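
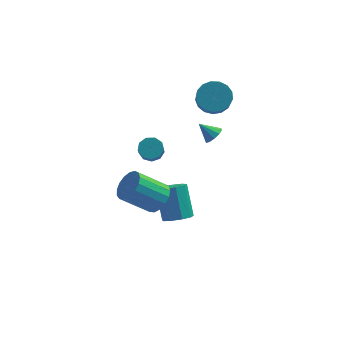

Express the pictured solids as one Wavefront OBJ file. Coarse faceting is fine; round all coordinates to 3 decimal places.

v 0.208 -0.769 -3.944
v 0.831 -0.181 -4.25
v 0.456 1.097 -2.562
v -0.168 0.509 -2.256
v 0.272 -0.038 -4.483
v -0.104 1.239 -2.795
v -0.317 -0.237 -4.463
v -0.693 1.04 -2.775
v -0.661 -0.685 -4.201
v -1.037 0.592 -2.513
v -0.598 -1.172 -3.818
v -0.974 0.105 -2.13
v -0.158 -1.47 -3.495
v -0.534 -0.193 -1.807
v 0.453 -1.44 -3.381
v 0.078 -0.163 -1.693
v 0.95 -1.096 -3.531
v 0.574 0.181 -1.843
v 1.099 -0.599 -3.874
v 0.723 0.679 -2.186
v -0.828 -3.566 0.609
v -0.196 -3.643 1.353
v -1.799 -3.832 2.696
v -2.432 -3.754 1.951
v -0.276 -3.182 1.322
v -1.88 -3.371 2.664
v -0.483 -2.809 1.127
v -2.087 -2.998 2.47
v -0.769 -2.609 0.814
v -2.373 -2.798 2.156
v -1.068 -2.629 0.453
v -2.672 -2.817 1.796
v -1.313 -2.863 0.128
v -2.917 -3.051 1.471
v -1.446 -3.258 -0.086
v -3.05 -3.446 1.256
v -1.438 -3.723 -0.142
v -3.042 -3.912 1.201
v -1.29 -4.153 -0.026
v -2.894 -4.341 1.317
v -1.036 -4.448 0.236
v -2.64 -4.636 1.579
v -0.735 -4.541 0.583
v -2.339 -4.729 1.926
v -0.455 -4.411 0.936
v -2.058 -4.599 2.279
v -0.26 -4.087 1.214
v -1.864 -4.275 2.557
v 2.241 3.843 2.71
v 3.067 3.395 2.263
v 3.084 2.19 3.504
v 2.259 2.637 3.95
v 3.266 3.723 2.579
v 3.284 2.518 3.82
v 3.231 4.079 2.925
v 3.248 2.874 4.166
v 2.968 4.381 3.222
v 2.986 3.176 4.463
v 2.54 4.559 3.402
v 2.557 3.354 4.642
v 2.043 4.574 3.422
v 2.06 3.368 4.663
v 1.591 4.42 3.28
v 1.609 3.215 4.521
v 1.288 4.135 3.007
v 1.306 2.929 4.248
v 1.204 3.782 2.666
v 1.222 2.577 3.906
v 1.357 3.444 2.334
v 1.375 2.238 3.575
v 1.713 3.196 2.089
v 1.731 1.991 3.33
v 2.19 3.097 1.986
v 2.207 1.892 3.227
v 2.678 3.169 2.049
v 2.696 1.964 3.29
v 2.253 2.893 0.214
v 2.707 2.911 0.693
v 1.407 3.207 1.006
v 2.687 3.282 0.524
v 2.501 3.504 0.237
v 2.22 3.493 -0.058
v 1.952 3.253 -0.25
v 1.799 2.875 -0.264
v 1.819 2.504 -0.096
v 2.005 2.282 0.191
v 2.285 2.293 0.487
v 2.554 2.533 0.679
v -1.268 1.615 0.014
v -0.637 1.907 0.268
v -0.662 1.257 1.079
v -1.292 0.965 0.826
v -1.033 2.159 0.458
v -1.058 1.509 1.269
v -1.539 2.156 0.44
v -1.564 1.506 1.251
v -1.918 1.9 0.223
v -1.943 1.25 1.034
v -1.992 1.511 -0.092
v -2.017 0.861 0.72
v -1.728 1.17 -0.357
v -1.753 0.52 0.455
v -1.248 1.038 -0.448
v -1.273 0.387 0.363
v -0.777 1.175 -0.323
v -0.802 0.525 0.488
v -0.536 1.519 -0.04
v -0.561 0.869 0.771
f 2 1 5
f 2 5 3
f 3 5 6
f 3 6 4
f 5 1 7
f 5 7 6
f 6 7 8
f 6 8 4
f 7 1 9
f 7 9 8
f 8 9 10
f 8 10 4
f 9 1 11
f 9 11 10
f 10 11 12
f 10 12 4
f 11 1 13
f 11 13 12
f 12 13 14
f 12 14 4
f 13 1 15
f 13 15 14
f 14 15 16
f 14 16 4
f 15 1 17
f 15 17 16
f 16 17 18
f 16 18 4
f 17 1 19
f 17 19 18
f 18 19 20
f 18 20 4
f 19 1 2
f 19 2 20
f 20 2 3
f 20 3 4
f 22 21 25
f 22 25 23
f 23 25 26
f 23 26 24
f 25 21 27
f 25 27 26
f 26 27 28
f 26 28 24
f 27 21 29
f 27 29 28
f 28 29 30
f 28 30 24
f 29 21 31
f 29 31 30
f 30 31 32
f 30 32 24
f 31 21 33
f 31 33 32
f 32 33 34
f 32 34 24
f 33 21 35
f 33 35 34
f 34 35 36
f 34 36 24
f 35 21 37
f 35 37 36
f 36 37 38
f 36 38 24
f 37 21 39
f 37 39 38
f 38 39 40
f 38 40 24
f 39 21 41
f 39 41 40
f 40 41 42
f 40 42 24
f 41 21 43
f 41 43 42
f 42 43 44
f 42 44 24
f 43 21 45
f 43 45 44
f 44 45 46
f 44 46 24
f 45 21 47
f 45 47 46
f 46 47 48
f 46 48 24
f 47 21 22
f 47 22 48
f 48 22 23
f 48 23 24
f 50 49 53
f 50 53 51
f 51 53 54
f 51 54 52
f 53 49 55
f 53 55 54
f 54 55 56
f 54 56 52
f 55 49 57
f 55 57 56
f 56 57 58
f 56 58 52
f 57 49 59
f 57 59 58
f 58 59 60
f 58 60 52
f 59 49 61
f 59 61 60
f 60 61 62
f 60 62 52
f 61 49 63
f 61 63 62
f 62 63 64
f 62 64 52
f 63 49 65
f 63 65 64
f 64 65 66
f 64 66 52
f 65 49 67
f 65 67 66
f 66 67 68
f 66 68 52
f 67 49 69
f 67 69 68
f 68 69 70
f 68 70 52
f 69 49 71
f 69 71 70
f 70 71 72
f 70 72 52
f 71 49 73
f 71 73 72
f 72 73 74
f 72 74 52
f 73 49 75
f 73 75 74
f 74 75 76
f 74 76 52
f 75 49 50
f 75 50 76
f 76 50 51
f 76 51 52
f 78 77 80
f 78 80 79
f 80 77 81
f 80 81 79
f 81 77 82
f 81 82 79
f 82 77 83
f 82 83 79
f 83 77 84
f 83 84 79
f 84 77 85
f 84 85 79
f 85 77 86
f 85 86 79
f 86 77 87
f 86 87 79
f 87 77 88
f 87 88 79
f 88 77 78
f 88 78 79
f 90 89 93
f 90 93 91
f 91 93 94
f 91 94 92
f 93 89 95
f 93 95 94
f 94 95 96
f 94 96 92
f 95 89 97
f 95 97 96
f 96 97 98
f 96 98 92
f 97 89 99
f 97 99 98
f 98 99 100
f 98 100 92
f 99 89 101
f 99 101 100
f 100 101 102
f 100 102 92
f 101 89 103
f 101 103 102
f 102 103 104
f 102 104 92
f 103 89 105
f 103 105 104
f 104 105 106
f 104 106 92
f 105 89 107
f 105 107 106
f 106 107 108
f 106 108 92
f 107 89 90
f 107 90 108
f 108 90 91
f 108 91 92



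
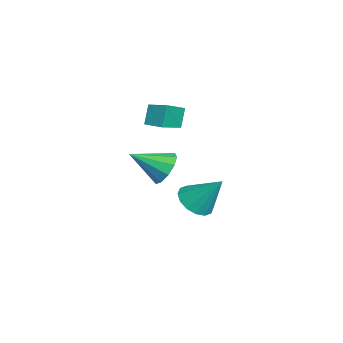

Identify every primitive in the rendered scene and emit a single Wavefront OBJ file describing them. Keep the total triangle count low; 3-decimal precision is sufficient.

v -2.676 -0.26 -3.993
v -1.733 -0.806 -3.997
v -1.964 0.96 -2.307
v -1.651 -0.371 -4.346
v -1.843 0.094 -4.601
v -2.259 0.465 -4.693
v -2.786 0.641 -4.598
v -3.284 0.576 -4.34
v -3.619 0.287 -3.99
v -3.701 -0.149 -3.641
v -3.509 -0.614 -3.386
v -3.093 -0.984 -3.294
v -2.566 -1.16 -3.389
v -2.068 -1.095 -3.646
v 0.529 -2.056 0.094
v 0.952 -2.545 -0.682
v 0.471 -3.744 1.126
v 1.41 -2.335 -0.313
v 1.531 -2.018 0.211
v 1.27 -1.716 0.69
v 0.725 -1.544 0.942
v 0.105 -1.567 0.87
v -0.353 -1.777 0.501
v -0.474 -2.093 -0.023
v -0.212 -2.395 -0.503
v 0.332 -2.568 -0.754
v -1.393 -2.868 2.124
v -1.812 -2.629 3.223
v -2.55 -1.847 1.461
v -2.969 -1.608 2.56
v -0.751 -2.092 2.2
v -1.17 -1.853 3.299
v -1.908 -1.071 1.537
v -2.327 -0.832 2.636
f 2 1 4
f 2 4 3
f 4 1 5
f 4 5 3
f 5 1 6
f 5 6 3
f 6 1 7
f 6 7 3
f 7 1 8
f 7 8 3
f 8 1 9
f 8 9 3
f 9 1 10
f 9 10 3
f 10 1 11
f 10 11 3
f 11 1 12
f 11 12 3
f 12 1 13
f 12 13 3
f 13 1 14
f 13 14 3
f 14 1 2
f 14 2 3
f 16 15 18
f 16 18 17
f 18 15 19
f 18 19 17
f 19 15 20
f 19 20 17
f 20 15 21
f 20 21 17
f 21 15 22
f 21 22 17
f 22 15 23
f 22 23 17
f 23 15 24
f 23 24 17
f 24 15 25
f 24 25 17
f 25 15 26
f 25 26 17
f 26 15 16
f 26 16 17
f 28 30 27
f 31 28 27
f 27 30 29
f 29 31 27
f 28 34 30
f 32 28 31
f 32 34 28
f 30 34 29
f 33 31 29
f 29 34 33
f 33 32 31
f 34 32 33



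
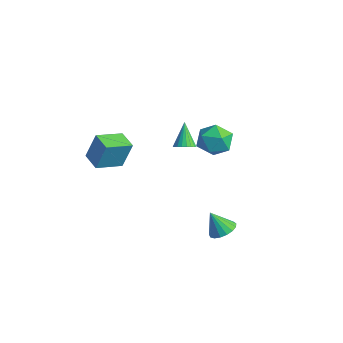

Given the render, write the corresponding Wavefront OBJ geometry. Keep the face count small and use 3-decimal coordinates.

v -0.067 3.969 2.385
v 0.72 4.011 1.454
v 0.62 2.189 2.886
v 1.407 2.231 1.955
v 1.553 2.974 2.911
v 1.128 4.074 2.601
v 0.212 2.126 1.739
v -0.213 3.226 1.429
v 0.892 2.872 1.055
v 1.721 3.396 1.78
v -0.381 2.804 2.56
v 0.448 3.328 3.285
v -4.766 -2.44 -0.373
v -4.437 -1.89 1.468
v -4.693 -0.634 -0.925
v -4.364 -0.084 0.916
v -3.436 -2.556 -0.576
v -3.107 -2.006 1.265
v -3.363 -0.75 -1.128
v -3.034 -0.2 0.713
v 0.81 0.888 2.599
v 1.367 1.205 2.827
v -0.09 1.492 3.961
v 1.25 1.403 2.662
v 1.057 1.511 2.486
v 0.821 1.512 2.33
v 0.583 1.405 2.22
v 0.385 1.209 2.176
v 0.26 0.957 2.205
v 0.23 0.693 2.302
v 0.3 0.463 2.451
v 0.458 0.306 2.625
v 0.677 0.25 2.795
v 0.919 0.304 2.931
v 1.142 0.459 3.009
v 1.308 0.689 3.017
v 1.387 0.952 2.952
v 4.209 1.239 -2.715
v 5.011 0.963 -2.445
v 3.591 0.761 -1.365
v 4.992 1.367 -2.311
v 4.793 1.742 -2.27
v 4.461 2.001 -2.33
v 4.071 2.086 -2.479
v 3.712 1.977 -2.681
v 3.468 1.698 -2.892
v 3.393 1.315 -3.062
v 3.506 0.914 -3.152
v 3.779 0.588 -3.143
v 4.151 0.411 -3.035
v 4.537 0.423 -2.854
v 4.847 0.623 -2.641
f 1 12 6
f 1 6 2
f 1 2 8
f 1 8 11
f 1 11 12
f 2 6 10
f 6 12 5
f 12 11 3
f 11 8 7
f 8 2 9
f 4 10 5
f 4 5 3
f 4 3 7
f 4 7 9
f 4 9 10
f 5 10 6
f 3 5 12
f 7 3 11
f 9 7 8
f 10 9 2
f 14 16 13
f 17 14 13
f 13 16 15
f 15 17 13
f 14 20 16
f 18 14 17
f 18 20 14
f 16 20 15
f 19 17 15
f 15 20 19
f 19 18 17
f 20 18 19
f 22 21 24
f 22 24 23
f 24 21 25
f 24 25 23
f 25 21 26
f 25 26 23
f 26 21 27
f 26 27 23
f 27 21 28
f 27 28 23
f 28 21 29
f 28 29 23
f 29 21 30
f 29 30 23
f 30 21 31
f 30 31 23
f 31 21 32
f 31 32 23
f 32 21 33
f 32 33 23
f 33 21 34
f 33 34 23
f 34 21 35
f 34 35 23
f 35 21 36
f 35 36 23
f 36 21 37
f 36 37 23
f 37 21 22
f 37 22 23
f 39 38 41
f 39 41 40
f 41 38 42
f 41 42 40
f 42 38 43
f 42 43 40
f 43 38 44
f 43 44 40
f 44 38 45
f 44 45 40
f 45 38 46
f 45 46 40
f 46 38 47
f 46 47 40
f 47 38 48
f 47 48 40
f 48 38 49
f 48 49 40
f 49 38 50
f 49 50 40
f 50 38 51
f 50 51 40
f 51 38 52
f 51 52 40
f 52 38 39
f 52 39 40



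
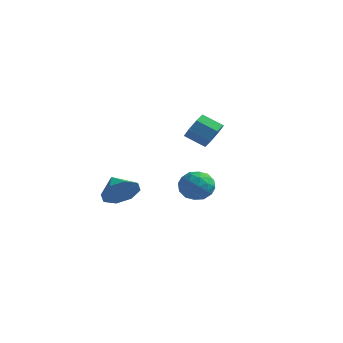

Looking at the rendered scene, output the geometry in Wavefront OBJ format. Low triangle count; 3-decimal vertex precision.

v 0.589 -2.882 -1.258
v 1.275 -2.426 -0.639
v -0.369 -2.278 -0.642
v 1.125 -2.003 -1.287
v 0.662 -2.094 -1.918
v 0.156 -2.648 -2.163
v -0.096 -3.338 -1.877
v 0.054 -3.761 -1.229
v 0.517 -3.67 -0.598
v 1.023 -3.117 -0.354
v 3.201 1.33 1.701
v 3.61 1.478 2.454
v 2.608 1.199 3.053
v 2.199 1.05 2.299
v 3.314 2.024 2.213
v 2.312 1.745 2.812
v 2.951 2.162 1.671
v 1.95 1.883 2.27
v 2.735 1.813 1.147
v 1.734 1.534 1.746
v 2.792 1.181 0.947
v 1.79 0.902 1.546
v 3.088 0.635 1.188
v 2.086 0.356 1.787
v 3.45 0.497 1.73
v 2.449 0.218 2.329
v 3.666 0.846 2.254
v 2.665 0.567 2.853
v 0.028 3.731 -3.291
v 0.695 4.413 -2.962
v 1.005 2.527 -2.778
v 1.672 3.209 -2.449
v 0.782 3.109 -1.983
v 0.178 3.853 -2.301
v 1.522 3.087 -3.439
v 0.918 3.831 -3.757
v 1.619 4.015 -3.054
v 1.162 4.028 -2.154
v 0.538 2.912 -3.586
v 0.081 2.925 -2.686
v 0.276 4.178 -3.172
v 1.424 2.762 -2.568
v 0.901 2.703 -2.295
v 1.293 3.104 -2.101
v -0.028 3.848 -2.783
v 0.364 4.249 -2.59
v 0.415 3.482 -2.014
v 1.336 2.691 -3.15
v 1.728 3.092 -2.957
v 0.407 3.836 -3.639
v 0.799 4.237 -3.445
v 1.285 3.458 -3.726
v 1.211 4.345 -3.032
v 1.785 3.637 -2.73
v 1.696 3.565 -3.313
v 1.342 4.003 -3.499
v 0.942 4.352 -2.503
v 1.516 3.645 -2.201
v 0.993 3.586 -1.928
v 0.638 4.023 -2.114
v 1.485 4.119 -2.557
v 0.184 3.295 -3.539
v 0.758 2.588 -3.237
v 1.062 2.917 -3.626
v 0.707 3.354 -3.812
v -0.085 3.303 -3.01
v 0.489 2.595 -2.708
v 0.358 2.937 -2.241
v 0.004 3.375 -2.427
v 0.215 2.821 -3.183
f 2 1 4
f 2 4 3
f 4 1 5
f 4 5 3
f 5 1 6
f 5 6 3
f 6 1 7
f 6 7 3
f 7 1 8
f 7 8 3
f 8 1 9
f 8 9 3
f 9 1 10
f 9 10 3
f 10 1 2
f 10 2 3
f 12 11 15
f 12 15 13
f 13 15 16
f 13 16 14
f 15 11 17
f 15 17 16
f 16 17 18
f 16 18 14
f 17 11 19
f 17 19 18
f 18 19 20
f 18 20 14
f 19 11 21
f 19 21 20
f 20 21 22
f 20 22 14
f 21 11 23
f 21 23 22
f 22 23 24
f 22 24 14
f 23 11 25
f 23 25 24
f 24 25 26
f 24 26 14
f 25 11 27
f 25 27 26
f 26 27 28
f 26 28 14
f 27 11 12
f 27 12 28
f 28 12 13
f 28 13 14
f 29 66 45
f 66 40 69
f 45 69 34
f 66 69 45
f 29 45 41
f 45 34 46
f 41 46 30
f 45 46 41
f 29 41 50
f 41 30 51
f 50 51 36
f 41 51 50
f 29 50 62
f 50 36 65
f 62 65 39
f 50 65 62
f 29 62 66
f 62 39 70
f 66 70 40
f 62 70 66
f 30 46 57
f 46 34 60
f 57 60 38
f 46 60 57
f 34 69 47
f 69 40 68
f 47 68 33
f 69 68 47
f 40 70 67
f 70 39 63
f 67 63 31
f 70 63 67
f 39 65 64
f 65 36 52
f 64 52 35
f 65 52 64
f 36 51 56
f 51 30 53
f 56 53 37
f 51 53 56
f 32 58 44
f 58 38 59
f 44 59 33
f 58 59 44
f 32 44 42
f 44 33 43
f 42 43 31
f 44 43 42
f 32 42 49
f 42 31 48
f 49 48 35
f 42 48 49
f 32 49 54
f 49 35 55
f 54 55 37
f 49 55 54
f 32 54 58
f 54 37 61
f 58 61 38
f 54 61 58
f 33 59 47
f 59 38 60
f 47 60 34
f 59 60 47
f 31 43 67
f 43 33 68
f 67 68 40
f 43 68 67
f 35 48 64
f 48 31 63
f 64 63 39
f 48 63 64
f 37 55 56
f 55 35 52
f 56 52 36
f 55 52 56
f 38 61 57
f 61 37 53
f 57 53 30
f 61 53 57



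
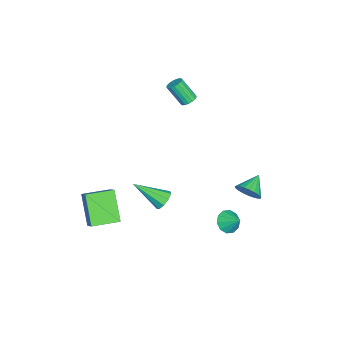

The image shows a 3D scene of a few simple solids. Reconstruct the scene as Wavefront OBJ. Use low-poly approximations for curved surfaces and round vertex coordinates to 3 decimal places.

v 1.13 3.02 -3.983
v 1.458 3.405 -4.603
v 1.59 3.8 -3.257
v 1.009 3.596 -4.525
v 0.606 3.568 -4.239
v 0.404 3.33 -3.856
v 0.479 2.974 -3.521
v 0.803 2.636 -3.363
v 1.252 2.444 -3.441
v 1.654 2.473 -3.727
v 1.857 2.711 -4.11
v 1.782 3.067 -4.445
v 3.568 -0.121 -0.507
v 3.925 -0.437 -1.006
v 3.672 -1.859 0.667
v 4.22 -0.219 -0.71
v 4.21 0.045 -0.319
v 3.899 0.231 -0.016
v 3.434 0.252 0.057
v 3.03 0.099 -0.134
v 2.879 -0.158 -0.5
v 3.049 -0.397 -0.87
v 3.462 -0.508 -1.069
v -3.859 -0.524 2.126
v -3.614 -0.928 1.865
v -3.715 -1.82 3.153
v -3.961 -1.416 3.414
v -3.419 -0.796 1.972
v -3.521 -1.688 3.26
v -3.325 -0.602 2.114
v -3.427 -1.494 3.402
v -3.353 -0.389 2.259
v -3.455 -1.282 3.547
v -3.498 -0.208 2.374
v -3.599 -1.1 3.661
v -3.725 -0.099 2.431
v -3.826 -0.991 3.719
v -3.983 -0.087 2.419
v -4.084 -0.98 3.707
v -4.212 -0.175 2.34
v -4.314 -1.068 3.627
v -4.361 -0.344 2.212
v -4.463 -1.236 3.499
v -4.395 -0.553 2.064
v -4.496 -1.445 3.351
v -4.306 -0.756 1.93
v -4.407 -1.648 3.218
v -4.115 -0.905 1.842
v -4.216 -1.798 3.129
v -3.865 -0.967 1.818
v -3.966 -1.86 3.106
v -1.131 3.665 -3.161
v -0.659 3.854 -2.467
v -2.289 4.055 -2.479
v -0.658 4.164 -2.644
v -0.74 4.389 -2.91
v -0.888 4.488 -3.22
v -1.079 4.445 -3.519
v -1.279 4.268 -3.757
v -1.453 3.986 -3.891
v -1.571 3.648 -3.9
v -1.613 3.314 -3.78
v -1.572 3.04 -3.554
v -1.454 2.875 -3.259
v -1.281 2.846 -2.948
v -1.081 2.959 -2.673
v -0.89 3.194 -2.483
v -0.741 3.51 -2.41
v 3.237 -4.998 -1.338
v 3.856 -4.568 -0.727
v 2.327 -3.576 -1.415
v 2.945 -3.147 -0.803
v 4.415 -4.333 -2.997
v 5.033 -3.904 -2.385
v 3.504 -2.912 -3.073
v 4.123 -2.482 -2.462
f 2 1 4
f 2 4 3
f 4 1 5
f 4 5 3
f 5 1 6
f 5 6 3
f 6 1 7
f 6 7 3
f 7 1 8
f 7 8 3
f 8 1 9
f 8 9 3
f 9 1 10
f 9 10 3
f 10 1 11
f 10 11 3
f 11 1 12
f 11 12 3
f 12 1 2
f 12 2 3
f 14 13 16
f 14 16 15
f 16 13 17
f 16 17 15
f 17 13 18
f 17 18 15
f 18 13 19
f 18 19 15
f 19 13 20
f 19 20 15
f 20 13 21
f 20 21 15
f 21 13 22
f 21 22 15
f 22 13 23
f 22 23 15
f 23 13 14
f 23 14 15
f 25 24 28
f 25 28 26
f 26 28 29
f 26 29 27
f 28 24 30
f 28 30 29
f 29 30 31
f 29 31 27
f 30 24 32
f 30 32 31
f 31 32 33
f 31 33 27
f 32 24 34
f 32 34 33
f 33 34 35
f 33 35 27
f 34 24 36
f 34 36 35
f 35 36 37
f 35 37 27
f 36 24 38
f 36 38 37
f 37 38 39
f 37 39 27
f 38 24 40
f 38 40 39
f 39 40 41
f 39 41 27
f 40 24 42
f 40 42 41
f 41 42 43
f 41 43 27
f 42 24 44
f 42 44 43
f 43 44 45
f 43 45 27
f 44 24 46
f 44 46 45
f 45 46 47
f 45 47 27
f 46 24 48
f 46 48 47
f 47 48 49
f 47 49 27
f 48 24 50
f 48 50 49
f 49 50 51
f 49 51 27
f 50 24 25
f 50 25 51
f 51 25 26
f 51 26 27
f 53 52 55
f 53 55 54
f 55 52 56
f 55 56 54
f 56 52 57
f 56 57 54
f 57 52 58
f 57 58 54
f 58 52 59
f 58 59 54
f 59 52 60
f 59 60 54
f 60 52 61
f 60 61 54
f 61 52 62
f 61 62 54
f 62 52 63
f 62 63 54
f 63 52 64
f 63 64 54
f 64 52 65
f 64 65 54
f 65 52 66
f 65 66 54
f 66 52 67
f 66 67 54
f 67 52 68
f 67 68 54
f 68 52 53
f 68 53 54
f 70 72 69
f 73 70 69
f 69 72 71
f 71 73 69
f 70 76 72
f 74 70 73
f 74 76 70
f 72 76 71
f 75 73 71
f 71 76 75
f 75 74 73
f 76 74 75



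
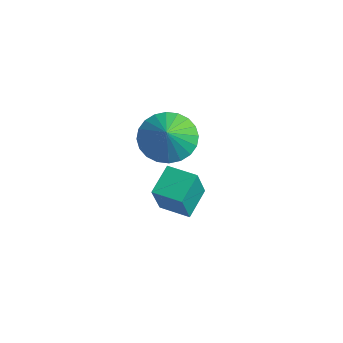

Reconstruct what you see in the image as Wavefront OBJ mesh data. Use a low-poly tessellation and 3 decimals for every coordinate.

v 0.907 -2.594 -0.016
v 1.477 -3.197 -0.609
v 1.253 -3.066 0.796
v 1.728 -2.896 -0.541
v 1.854 -2.549 -0.392
v 1.836 -2.209 -0.187
v 1.677 -1.927 0.045
v 1.4 -1.747 0.267
v 1.049 -1.696 0.447
v 0.675 -1.782 0.556
v 0.338 -1.991 0.578
v 0.087 -2.292 0.51
v -0.039 -2.639 0.361
v -0.021 -2.979 0.156
v 0.138 -3.261 -0.076
v 0.415 -3.441 -0.299
v 0.766 -3.492 -0.478
v 1.139 -3.406 -0.587
v 0.087 -2.06 -4.805
v 0.242 -2.664 -3.375
v -0.154 -0.949 -4.309
v 0.001 -1.553 -2.879
v 1.219 -1.807 -4.821
v 1.374 -2.411 -3.391
v 0.978 -0.696 -4.325
v 1.133 -1.3 -2.895
f 2 1 4
f 2 4 3
f 4 1 5
f 4 5 3
f 5 1 6
f 5 6 3
f 6 1 7
f 6 7 3
f 7 1 8
f 7 8 3
f 8 1 9
f 8 9 3
f 9 1 10
f 9 10 3
f 10 1 11
f 10 11 3
f 11 1 12
f 11 12 3
f 12 1 13
f 12 13 3
f 13 1 14
f 13 14 3
f 14 1 15
f 14 15 3
f 15 1 16
f 15 16 3
f 16 1 17
f 16 17 3
f 17 1 18
f 17 18 3
f 18 1 2
f 18 2 3
f 20 22 19
f 23 20 19
f 19 22 21
f 21 23 19
f 20 26 22
f 24 20 23
f 24 26 20
f 22 26 21
f 25 23 21
f 21 26 25
f 25 24 23
f 26 24 25



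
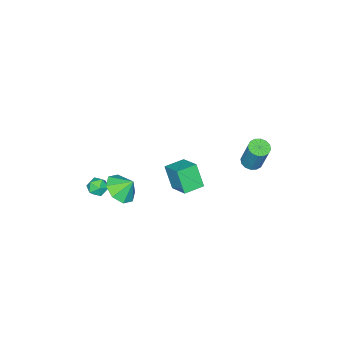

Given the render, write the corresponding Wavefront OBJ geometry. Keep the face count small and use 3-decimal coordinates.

v 0.082 2.575 1.298
v -0.08 1.891 2.646
v 0.554 3.868 2.011
v 0.392 3.185 3.359
v 1.208 2.195 1.241
v 1.046 1.512 2.589
v 1.68 3.489 1.954
v 1.518 2.805 3.302
v -3.959 3.52 0.702
v -3.447 3.85 0.506
v -3.189 4.55 2.362
v -3.701 4.22 2.558
v -3.703 4.056 0.464
v -3.445 4.756 2.32
v -4.028 4.118 0.486
v -3.77 4.818 2.342
v -4.334 4.02 0.566
v -4.076 4.72 2.421
v -4.54 3.788 0.682
v -4.282 4.488 2.538
v -4.59 3.484 0.804
v -4.332 4.184 2.659
v -4.471 3.19 0.898
v -4.213 3.89 2.754
v -4.215 2.984 0.94
v -3.957 3.684 2.796
v -3.89 2.922 0.918
v -3.632 3.622 2.774
v -3.584 3.02 0.839
v -3.326 3.72 2.694
v -3.378 3.252 0.722
v -3.12 3.952 2.578
v -3.328 3.556 0.601
v -3.07 4.256 2.456
v 0.173 -2.59 -2.74
v 0.965 -2.959 -2.106
v -0.193 -1.93 -1.9
v 1.189 -2.289 -2.535
v 0.818 -1.795 -3.084
v 0.069 -1.767 -3.432
v -0.619 -2.221 -3.375
v -0.844 -2.891 -2.946
v -0.473 -3.385 -2.397
v 0.277 -3.413 -2.049
v 0.936 -3.402 -3.368
v 1.327 -3.916 -3.088
v -0.007 -3.904 -2.972
v 0.384 -4.418 -2.692
v 0.413 -3.767 -2.424
v 0.996 -3.457 -2.669
v 0.324 -4.363 -3.391
v 0.907 -4.053 -3.636
v 0.949 -4.51 -3.102
v 1.005 -4.142 -2.504
v 0.315 -3.678 -3.556
v 0.371 -3.31 -2.958
f 2 4 1
f 5 2 1
f 1 4 3
f 3 5 1
f 2 8 4
f 6 2 5
f 6 8 2
f 4 8 3
f 7 5 3
f 3 8 7
f 7 6 5
f 8 6 7
f 10 9 13
f 10 13 11
f 11 13 14
f 11 14 12
f 13 9 15
f 13 15 14
f 14 15 16
f 14 16 12
f 15 9 17
f 15 17 16
f 16 17 18
f 16 18 12
f 17 9 19
f 17 19 18
f 18 19 20
f 18 20 12
f 19 9 21
f 19 21 20
f 20 21 22
f 20 22 12
f 21 9 23
f 21 23 22
f 22 23 24
f 22 24 12
f 23 9 25
f 23 25 24
f 24 25 26
f 24 26 12
f 25 9 27
f 25 27 26
f 26 27 28
f 26 28 12
f 27 9 29
f 27 29 28
f 28 29 30
f 28 30 12
f 29 9 31
f 29 31 30
f 30 31 32
f 30 32 12
f 31 9 33
f 31 33 32
f 32 33 34
f 32 34 12
f 33 9 10
f 33 10 34
f 34 10 11
f 34 11 12
f 36 35 38
f 36 38 37
f 38 35 39
f 38 39 37
f 39 35 40
f 39 40 37
f 40 35 41
f 40 41 37
f 41 35 42
f 41 42 37
f 42 35 43
f 42 43 37
f 43 35 44
f 43 44 37
f 44 35 36
f 44 36 37
f 45 56 50
f 45 50 46
f 45 46 52
f 45 52 55
f 45 55 56
f 46 50 54
f 50 56 49
f 56 55 47
f 55 52 51
f 52 46 53
f 48 54 49
f 48 49 47
f 48 47 51
f 48 51 53
f 48 53 54
f 49 54 50
f 47 49 56
f 51 47 55
f 53 51 52
f 54 53 46



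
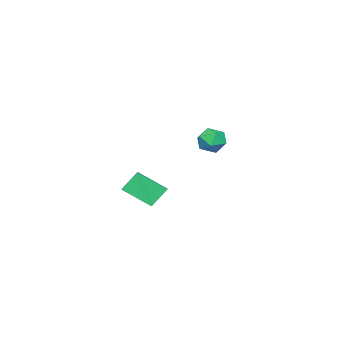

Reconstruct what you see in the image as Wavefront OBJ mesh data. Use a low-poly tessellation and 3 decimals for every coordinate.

v 3.84 -0.22 -0.336
v 3.113 0.342 0.761
v 3.407 1.35 -1.426
v 2.681 1.912 -0.33
v 4.739 0.268 0.01
v 4.013 0.83 1.106
v 4.307 1.838 -1.081
v 3.58 2.4 0.016
v -3.557 2.308 1.207
v -3.236 1.826 1.995
v -3.944 0.934 0.525
v -3.623 0.452 1.313
v -4.431 0.999 1.37
v -4.192 1.848 1.792
v -2.988 0.912 0.728
v -2.749 1.761 1.15
v -2.884 0.963 1.699
v -3.776 1.017 2.096
v -3.404 1.743 0.424
v -4.296 1.797 0.821
f 2 4 1
f 5 2 1
f 1 4 3
f 3 5 1
f 2 8 4
f 6 2 5
f 6 8 2
f 4 8 3
f 7 5 3
f 3 8 7
f 7 6 5
f 8 6 7
f 9 20 14
f 9 14 10
f 9 10 16
f 9 16 19
f 9 19 20
f 10 14 18
f 14 20 13
f 20 19 11
f 19 16 15
f 16 10 17
f 12 18 13
f 12 13 11
f 12 11 15
f 12 15 17
f 12 17 18
f 13 18 14
f 11 13 20
f 15 11 19
f 17 15 16
f 18 17 10



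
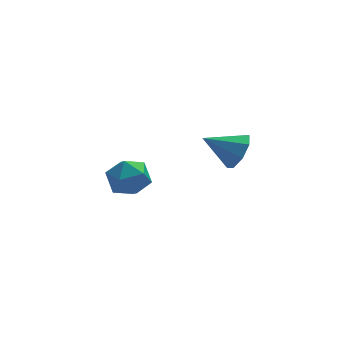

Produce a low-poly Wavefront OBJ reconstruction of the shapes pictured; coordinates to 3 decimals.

v -2.297 1.307 -1.716
v -1.876 1.645 -2.57
v -0.964 0.415 -1.41
v -0.543 0.753 -2.264
v -0.682 1.382 -1.487
v -1.506 1.933 -1.676
v -1.334 0.127 -2.304
v -2.158 0.678 -2.493
v -1.281 0.915 -2.933
v -0.878 1.69 -2.428
v -1.962 0.37 -1.552
v -1.559 1.145 -1.047
v 1.576 -3.651 2.226
v 2.04 -3.514 2.949
v 0.304 -3.289 2.974
v 1.978 -2.964 2.578
v 1.681 -2.817 2.001
v 1.322 -3.158 1.555
v 1.112 -3.788 1.503
v 1.174 -4.337 1.874
v 1.472 -4.485 2.451
v 1.83 -4.144 2.896
f 1 12 6
f 1 6 2
f 1 2 8
f 1 8 11
f 1 11 12
f 2 6 10
f 6 12 5
f 12 11 3
f 11 8 7
f 8 2 9
f 4 10 5
f 4 5 3
f 4 3 7
f 4 7 9
f 4 9 10
f 5 10 6
f 3 5 12
f 7 3 11
f 9 7 8
f 10 9 2
f 14 13 16
f 14 16 15
f 16 13 17
f 16 17 15
f 17 13 18
f 17 18 15
f 18 13 19
f 18 19 15
f 19 13 20
f 19 20 15
f 20 13 21
f 20 21 15
f 21 13 22
f 21 22 15
f 22 13 14
f 22 14 15



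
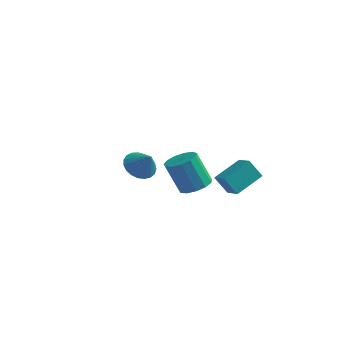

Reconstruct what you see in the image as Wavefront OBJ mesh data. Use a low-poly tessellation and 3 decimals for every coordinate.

v -3.165 3.074 -3.165
v -2.617 3.916 -3.341
v -2.335 2.766 -2.055
v -2.917 4.06 -3.077
v -3.259 4.032 -2.828
v -3.586 3.84 -2.638
v -3.839 3.514 -2.539
v -3.976 3.113 -2.548
v -3.973 2.705 -2.664
v -3.83 2.361 -2.866
v -3.572 2.14 -3.12
v -3.244 2.081 -3.382
v -2.902 2.193 -3.607
v -2.605 2.458 -3.755
v -2.406 2.829 -3.801
v -2.337 3.243 -3.737
v -2.412 3.628 -3.574
v 3.344 -0.737 -0.428
v 4.145 0.777 0.271
v 2.531 -0.084 -0.912
v 3.332 1.43 -0.213
v 4.048 -0.63 -1.467
v 4.849 0.884 -0.768
v 3.235 0.023 -1.951
v 4.036 1.537 -1.252
v 2.951 -3.692 0.697
v 3.615 -3.156 1.014
v 2.792 -3.171 2.76
v 2.129 -3.708 2.443
v 3.246 -2.844 0.843
v 2.423 -2.859 2.589
v 2.783 -2.801 0.626
v 1.961 -2.816 2.371
v 2.374 -3.041 0.431
v 1.552 -3.056 2.177
v 2.148 -3.488 0.321
v 1.326 -3.503 2.066
v 2.178 -4 0.33
v 1.355 -4.015 2.076
v 2.452 -4.414 0.456
v 1.63 -4.429 2.202
v 2.886 -4.599 0.658
v 2.063 -4.614 2.404
v 3.34 -4.496 0.873
v 2.517 -4.512 2.619
v 3.67 -4.138 1.032
v 2.848 -4.153 2.778
v 3.773 -3.639 1.085
v 2.95 -3.654 2.831
f 2 1 4
f 2 4 3
f 4 1 5
f 4 5 3
f 5 1 6
f 5 6 3
f 6 1 7
f 6 7 3
f 7 1 8
f 7 8 3
f 8 1 9
f 8 9 3
f 9 1 10
f 9 10 3
f 10 1 11
f 10 11 3
f 11 1 12
f 11 12 3
f 12 1 13
f 12 13 3
f 13 1 14
f 13 14 3
f 14 1 15
f 14 15 3
f 15 1 16
f 15 16 3
f 16 1 17
f 16 17 3
f 17 1 2
f 17 2 3
f 19 21 18
f 22 19 18
f 18 21 20
f 20 22 18
f 19 25 21
f 23 19 22
f 23 25 19
f 21 25 20
f 24 22 20
f 20 25 24
f 24 23 22
f 25 23 24
f 27 26 30
f 27 30 28
f 28 30 31
f 28 31 29
f 30 26 32
f 30 32 31
f 31 32 33
f 31 33 29
f 32 26 34
f 32 34 33
f 33 34 35
f 33 35 29
f 34 26 36
f 34 36 35
f 35 36 37
f 35 37 29
f 36 26 38
f 36 38 37
f 37 38 39
f 37 39 29
f 38 26 40
f 38 40 39
f 39 40 41
f 39 41 29
f 40 26 42
f 40 42 41
f 41 42 43
f 41 43 29
f 42 26 44
f 42 44 43
f 43 44 45
f 43 45 29
f 44 26 46
f 44 46 45
f 45 46 47
f 45 47 29
f 46 26 48
f 46 48 47
f 47 48 49
f 47 49 29
f 48 26 27
f 48 27 49
f 49 27 28
f 49 28 29



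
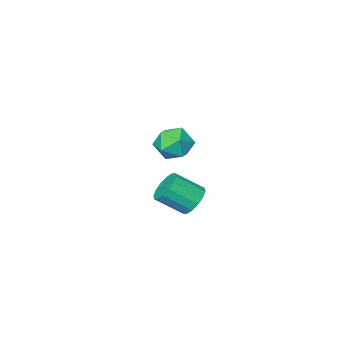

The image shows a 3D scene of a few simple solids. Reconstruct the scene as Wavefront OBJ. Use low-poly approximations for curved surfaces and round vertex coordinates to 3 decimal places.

v 3.152 4.108 -0.564
v 3.738 4.082 -1.246
v 4.854 3.306 -0.259
v 4.268 3.332 0.424
v 3.825 4.485 -1.028
v 4.941 3.709 -0.041
v 3.731 4.786 -0.685
v 4.847 4.01 0.302
v 3.482 4.906 -0.31
v 4.599 4.13 0.677
v 3.145 4.812 -0.003
v 4.261 4.036 0.985
v 2.81 4.529 0.154
v 3.926 3.753 1.142
v 2.566 4.134 0.119
v 3.682 3.358 1.106
v 2.479 3.731 -0.099
v 3.595 2.955 0.888
v 2.573 3.43 -0.442
v 3.689 2.654 0.545
v 2.821 3.31 -0.817
v 3.938 2.534 0.17
v 3.159 3.404 -1.125
v 4.275 2.628 -0.137
v 3.494 3.687 -1.282
v 4.61 2.911 -0.294
v -0.744 -1.977 -1.261
v 0.044 -1.224 -0.873
v -0.264 -3.176 0.093
v 0.524 -2.423 0.481
v -0.604 -2.19 0.593
v -0.9 -1.449 -0.244
v 0.68 -2.951 -0.536
v 0.384 -2.21 -1.373
v 0.924 -1.826 -0.425
v 0.13 -1.356 0.273
v -0.35 -3.044 -1.053
v -1.144 -2.574 -0.355
f 2 1 5
f 2 5 3
f 3 5 6
f 3 6 4
f 5 1 7
f 5 7 6
f 6 7 8
f 6 8 4
f 7 1 9
f 7 9 8
f 8 9 10
f 8 10 4
f 9 1 11
f 9 11 10
f 10 11 12
f 10 12 4
f 11 1 13
f 11 13 12
f 12 13 14
f 12 14 4
f 13 1 15
f 13 15 14
f 14 15 16
f 14 16 4
f 15 1 17
f 15 17 16
f 16 17 18
f 16 18 4
f 17 1 19
f 17 19 18
f 18 19 20
f 18 20 4
f 19 1 21
f 19 21 20
f 20 21 22
f 20 22 4
f 21 1 23
f 21 23 22
f 22 23 24
f 22 24 4
f 23 1 25
f 23 25 24
f 24 25 26
f 24 26 4
f 25 1 2
f 25 2 26
f 26 2 3
f 26 3 4
f 27 38 32
f 27 32 28
f 27 28 34
f 27 34 37
f 27 37 38
f 28 32 36
f 32 38 31
f 38 37 29
f 37 34 33
f 34 28 35
f 30 36 31
f 30 31 29
f 30 29 33
f 30 33 35
f 30 35 36
f 31 36 32
f 29 31 38
f 33 29 37
f 35 33 34
f 36 35 28



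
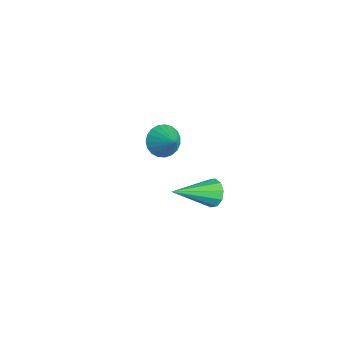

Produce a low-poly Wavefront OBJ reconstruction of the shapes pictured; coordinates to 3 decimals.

v 3.066 1.093 1.851
v 3.421 1.357 2.256
v 3.274 -0.533 2.729
v 3.071 1.379 2.378
v 2.72 1.291 2.299
v 2.5 1.128 2.049
v 2.497 0.951 1.723
v 2.711 0.829 1.446
v 3.06 0.807 1.323
v 3.412 0.895 1.402
v 3.631 1.058 1.652
v 3.635 1.235 1.978
v -2.054 0.954 -0.042
v -1.599 0.585 -0.495
v -1.186 1.186 0.642
v -1.586 0.871 -0.609
v -1.653 1.171 -0.625
v -1.79 1.433 -0.54
v -1.973 1.612 -0.37
v -2.17 1.678 -0.142
v -2.346 1.618 0.102
v -2.473 1.443 0.322
v -2.527 1.184 0.479
v -2.499 0.885 0.545
v -2.394 0.598 0.51
v -2.231 0.372 0.38
v -2.037 0.247 0.176
v -1.846 0.244 -0.065
v -1.691 0.364 -0.302
f 2 1 4
f 2 4 3
f 4 1 5
f 4 5 3
f 5 1 6
f 5 6 3
f 6 1 7
f 6 7 3
f 7 1 8
f 7 8 3
f 8 1 9
f 8 9 3
f 9 1 10
f 9 10 3
f 10 1 11
f 10 11 3
f 11 1 12
f 11 12 3
f 12 1 2
f 12 2 3
f 14 13 16
f 14 16 15
f 16 13 17
f 16 17 15
f 17 13 18
f 17 18 15
f 18 13 19
f 18 19 15
f 19 13 20
f 19 20 15
f 20 13 21
f 20 21 15
f 21 13 22
f 21 22 15
f 22 13 23
f 22 23 15
f 23 13 24
f 23 24 15
f 24 13 25
f 24 25 15
f 25 13 26
f 25 26 15
f 26 13 27
f 26 27 15
f 27 13 28
f 27 28 15
f 28 13 29
f 28 29 15
f 29 13 14
f 29 14 15



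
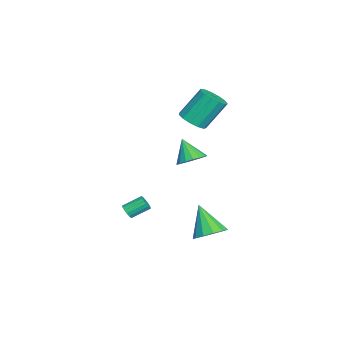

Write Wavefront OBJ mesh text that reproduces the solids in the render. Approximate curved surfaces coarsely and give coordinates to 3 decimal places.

v 0.367 -1.554 -3.474
v 0.833 -1.378 -3.514
v 0.499 -0.35 -2.886
v 0.033 -0.526 -2.846
v 0.724 -1.294 -3.709
v 0.389 -0.266 -3.082
v 0.532 -1.27 -3.851
v 0.198 -0.242 -3.223
v 0.303 -1.311 -3.906
v -0.031 -0.283 -3.278
v 0.088 -1.408 -3.862
v -0.246 -0.38 -3.235
v -0.062 -1.538 -3.729
v -0.397 -0.51 -3.102
v -0.115 -1.671 -3.538
v -0.449 -0.643 -2.91
v -0.057 -1.778 -3.332
v -0.391 -0.75 -2.704
v 0.099 -1.834 -3.158
v -0.236 -0.806 -2.531
v 0.315 -1.825 -3.057
v -0.019 -0.797 -2.429
v 0.544 -1.755 -3.051
v 0.209 -0.727 -2.424
v 0.732 -1.638 -3.142
v 0.397 -0.61 -2.515
v 0.836 -1.502 -3.309
v 0.502 -0.474 -2.682
v -1.407 1.871 -0.149
v -0.662 2.025 0.369
v -2.153 1.249 1.109
v -0.898 2.395 0.411
v -1.251 2.644 0.324
v -1.639 2.716 0.13
v -1.974 2.594 -0.129
v -2.179 2.307 -0.392
v -2.207 1.92 -0.6
v -2.052 1.521 -0.705
v -1.748 1.203 -0.682
v -1.367 1.037 -0.537
v -0.994 1.063 -0.304
v -0.716 1.273 -0.035
v -0.597 1.621 0.208
v 3.874 3.402 -2.688
v 4.651 3.607 -2.093
v 2.846 2.658 -1.092
v 4.324 4.065 -2.09
v 3.854 4.313 -2.276
v 3.39 4.272 -2.594
v 3.08 3.955 -2.942
v 3.022 3.462 -3.209
v 3.235 2.951 -3.311
v 3.651 2.582 -3.215
v 4.137 2.474 -2.952
v 4.54 2.661 -2.605
v 4.732 3.083 -2.285
v -1.499 1.882 2.96
v -0.667 2.252 2.969
v -1.19 3.387 4.669
v -2.021 3.018 4.66
v -0.957 2.556 2.676
v -1.48 3.692 4.376
v -1.419 2.647 2.474
v -1.942 3.783 4.173
v -1.907 2.495 2.425
v -2.43 3.631 4.125
v -2.264 2.148 2.547
v -2.787 3.284 4.247
v -2.379 1.717 2.799
v -2.902 2.853 4.499
v -2.214 1.338 3.103
v -2.737 2.474 4.803
v -1.822 1.132 3.361
v -2.345 2.268 5.061
v -1.327 1.164 3.492
v -1.85 2.3 5.192
v -0.887 1.424 3.454
v -1.41 2.56 5.154
v -0.641 1.83 3.259
v -1.164 2.965 4.959
f 2 1 5
f 2 5 3
f 3 5 6
f 3 6 4
f 5 1 7
f 5 7 6
f 6 7 8
f 6 8 4
f 7 1 9
f 7 9 8
f 8 9 10
f 8 10 4
f 9 1 11
f 9 11 10
f 10 11 12
f 10 12 4
f 11 1 13
f 11 13 12
f 12 13 14
f 12 14 4
f 13 1 15
f 13 15 14
f 14 15 16
f 14 16 4
f 15 1 17
f 15 17 16
f 16 17 18
f 16 18 4
f 17 1 19
f 17 19 18
f 18 19 20
f 18 20 4
f 19 1 21
f 19 21 20
f 20 21 22
f 20 22 4
f 21 1 23
f 21 23 22
f 22 23 24
f 22 24 4
f 23 1 25
f 23 25 24
f 24 25 26
f 24 26 4
f 25 1 27
f 25 27 26
f 26 27 28
f 26 28 4
f 27 1 2
f 27 2 28
f 28 2 3
f 28 3 4
f 30 29 32
f 30 32 31
f 32 29 33
f 32 33 31
f 33 29 34
f 33 34 31
f 34 29 35
f 34 35 31
f 35 29 36
f 35 36 31
f 36 29 37
f 36 37 31
f 37 29 38
f 37 38 31
f 38 29 39
f 38 39 31
f 39 29 40
f 39 40 31
f 40 29 41
f 40 41 31
f 41 29 42
f 41 42 31
f 42 29 43
f 42 43 31
f 43 29 30
f 43 30 31
f 45 44 47
f 45 47 46
f 47 44 48
f 47 48 46
f 48 44 49
f 48 49 46
f 49 44 50
f 49 50 46
f 50 44 51
f 50 51 46
f 51 44 52
f 51 52 46
f 52 44 53
f 52 53 46
f 53 44 54
f 53 54 46
f 54 44 55
f 54 55 46
f 55 44 56
f 55 56 46
f 56 44 45
f 56 45 46
f 58 57 61
f 58 61 59
f 59 61 62
f 59 62 60
f 61 57 63
f 61 63 62
f 62 63 64
f 62 64 60
f 63 57 65
f 63 65 64
f 64 65 66
f 64 66 60
f 65 57 67
f 65 67 66
f 66 67 68
f 66 68 60
f 67 57 69
f 67 69 68
f 68 69 70
f 68 70 60
f 69 57 71
f 69 71 70
f 70 71 72
f 70 72 60
f 71 57 73
f 71 73 72
f 72 73 74
f 72 74 60
f 73 57 75
f 73 75 74
f 74 75 76
f 74 76 60
f 75 57 77
f 75 77 76
f 76 77 78
f 76 78 60
f 77 57 79
f 77 79 78
f 78 79 80
f 78 80 60
f 79 57 58
f 79 58 80
f 80 58 59
f 80 59 60



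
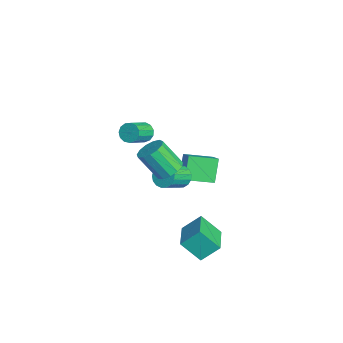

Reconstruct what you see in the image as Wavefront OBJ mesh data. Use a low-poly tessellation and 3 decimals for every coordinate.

v -2.951 -0.977 -4.263
v -3.768 -0.645 -2.988
v -2.967 0.628 -4.69
v -3.784 0.959 -3.415
v -2.016 -0.819 -3.705
v -2.833 -0.488 -2.43
v -2.032 0.785 -4.132
v -2.849 1.117 -2.857
v -1.358 -3.039 0.877
v -0.925 -2.596 0.893
v -0.089 -3.437 1.578
v -0.522 -3.881 1.563
v -1.119 -2.554 1.181
v -0.282 -3.396 1.866
v -1.389 -2.667 1.372
v -0.552 -3.508 2.057
v -1.649 -2.897 1.407
v -0.812 -3.739 2.092
v -1.817 -3.173 1.273
v -0.98 -4.014 1.958
v -1.839 -3.406 1.014
v -1.002 -4.248 1.699
v -1.709 -3.523 0.711
v -0.872 -4.364 1.396
v -1.467 -3.486 0.462
v -0.631 -4.328 1.147
v -1.191 -3.307 0.344
v -0.355 -4.149 1.029
v -0.968 -3.044 0.396
v -0.131 -3.885 1.081
v -0.869 -2.778 0.6
v -0.032 -3.62 1.285
v 2.546 -1.623 -3.718
v 2.583 -0.657 -2.834
v 2.913 -0.649 -4.798
v 2.95 0.317 -3.914
v 4.29 -1.957 -3.426
v 4.327 -0.991 -2.542
v 4.657 -0.983 -4.506
v 4.694 -0.017 -3.622
v 3.628 -2.367 1.77
v 4.27 -2.78 1.67
v 3.893 -3.706 3.069
v 3.252 -3.293 3.17
v 4.379 -2.444 1.921
v 4.003 -3.37 3.321
v 4.25 -2.084 2.125
v 3.873 -3.01 3.525
v 3.923 -1.813 2.216
v 3.547 -2.739 3.616
v 3.503 -1.718 2.166
v 3.126 -2.644 3.565
v 3.123 -1.83 1.99
v 2.746 -2.756 3.389
v 2.903 -2.111 1.744
v 2.526 -3.037 3.143
v 2.913 -2.475 1.506
v 2.536 -3.4 2.906
v 3.151 -2.803 1.353
v 2.774 -3.729 2.753
v 3.54 -2.994 1.332
v 3.163 -3.92 2.731
v 3.957 -2.985 1.45
v 3.581 -3.911 2.849
v 0.048 -1.349 -1.701
v 0.583 -1.253 -2.142
v 1.387 -2.235 -1.38
v 0.852 -2.331 -0.939
v 0.635 -1.025 -1.903
v 1.439 -2.007 -1.141
v 0.552 -0.871 -1.617
v 1.356 -1.853 -0.855
v 0.354 -0.826 -1.35
v 1.158 -1.808 -0.588
v 0.086 -0.902 -1.164
v 0.89 -1.883 -0.402
v -0.191 -1.079 -1.101
v 0.613 -2.061 -0.339
v -0.413 -1.319 -1.175
v 0.391 -2.301 -0.413
v -0.53 -1.565 -1.37
v 0.274 -2.547 -0.608
v -0.514 -1.762 -1.64
v 0.29 -2.744 -0.879
v -0.369 -1.865 -1.925
v 0.435 -2.846 -1.163
v -0.129 -1.849 -2.158
v 0.675 -2.831 -1.396
v 0.152 -1.719 -2.286
v 0.955 -2.7 -1.525
v 0.409 -1.504 -2.281
v 1.212 -2.485 -1.519
f 2 4 1
f 5 2 1
f 1 4 3
f 3 5 1
f 2 8 4
f 6 2 5
f 6 8 2
f 4 8 3
f 7 5 3
f 3 8 7
f 7 6 5
f 8 6 7
f 10 9 13
f 10 13 11
f 11 13 14
f 11 14 12
f 13 9 15
f 13 15 14
f 14 15 16
f 14 16 12
f 15 9 17
f 15 17 16
f 16 17 18
f 16 18 12
f 17 9 19
f 17 19 18
f 18 19 20
f 18 20 12
f 19 9 21
f 19 21 20
f 20 21 22
f 20 22 12
f 21 9 23
f 21 23 22
f 22 23 24
f 22 24 12
f 23 9 25
f 23 25 24
f 24 25 26
f 24 26 12
f 25 9 27
f 25 27 26
f 26 27 28
f 26 28 12
f 27 9 29
f 27 29 28
f 28 29 30
f 28 30 12
f 29 9 31
f 29 31 30
f 30 31 32
f 30 32 12
f 31 9 10
f 31 10 32
f 32 10 11
f 32 11 12
f 34 36 33
f 37 34 33
f 33 36 35
f 35 37 33
f 34 40 36
f 38 34 37
f 38 40 34
f 36 40 35
f 39 37 35
f 35 40 39
f 39 38 37
f 40 38 39
f 42 41 45
f 42 45 43
f 43 45 46
f 43 46 44
f 45 41 47
f 45 47 46
f 46 47 48
f 46 48 44
f 47 41 49
f 47 49 48
f 48 49 50
f 48 50 44
f 49 41 51
f 49 51 50
f 50 51 52
f 50 52 44
f 51 41 53
f 51 53 52
f 52 53 54
f 52 54 44
f 53 41 55
f 53 55 54
f 54 55 56
f 54 56 44
f 55 41 57
f 55 57 56
f 56 57 58
f 56 58 44
f 57 41 59
f 57 59 58
f 58 59 60
f 58 60 44
f 59 41 61
f 59 61 60
f 60 61 62
f 60 62 44
f 61 41 63
f 61 63 62
f 62 63 64
f 62 64 44
f 63 41 42
f 63 42 64
f 64 42 43
f 64 43 44
f 66 65 69
f 66 69 67
f 67 69 70
f 67 70 68
f 69 65 71
f 69 71 70
f 70 71 72
f 70 72 68
f 71 65 73
f 71 73 72
f 72 73 74
f 72 74 68
f 73 65 75
f 73 75 74
f 74 75 76
f 74 76 68
f 75 65 77
f 75 77 76
f 76 77 78
f 76 78 68
f 77 65 79
f 77 79 78
f 78 79 80
f 78 80 68
f 79 65 81
f 79 81 80
f 80 81 82
f 80 82 68
f 81 65 83
f 81 83 82
f 82 83 84
f 82 84 68
f 83 65 85
f 83 85 84
f 84 85 86
f 84 86 68
f 85 65 87
f 85 87 86
f 86 87 88
f 86 88 68
f 87 65 89
f 87 89 88
f 88 89 90
f 88 90 68
f 89 65 91
f 89 91 90
f 90 91 92
f 90 92 68
f 91 65 66
f 91 66 92
f 92 66 67
f 92 67 68



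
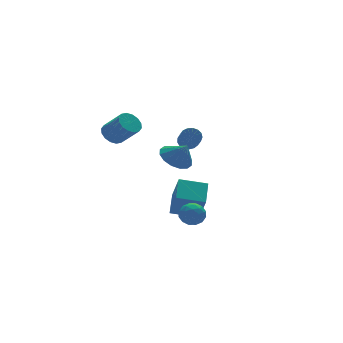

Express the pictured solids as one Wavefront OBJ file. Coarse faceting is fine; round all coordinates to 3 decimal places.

v 3.004 3.316 -0.786
v 3.255 3.551 -0.258
v 2.487 1.879 0.853
v 2.236 1.644 0.326
v 2.979 3.673 -0.267
v 2.211 2 0.845
v 2.709 3.712 -0.394
v 1.94 2.04 0.717
v 2.506 3.661 -0.612
v 1.738 1.988 0.5
v 2.418 3.53 -0.869
v 1.649 1.858 0.242
v 2.463 3.351 -1.107
v 1.695 1.679 0.004
v 2.633 3.164 -1.271
v 1.865 1.492 -0.16
v 2.888 3.012 -1.325
v 2.119 1.339 -0.213
v 3.169 2.929 -1.254
v 2.401 1.257 -0.143
v 3.413 2.935 -1.077
v 2.644 1.263 0.035
v 3.563 3.028 -0.832
v 2.794 1.356 0.279
v 3.585 3.188 -0.577
v 2.816 1.515 0.534
v 3.474 3.377 -0.37
v 2.705 1.704 0.741
v 0.433 -1.307 -3.613
v 0.905 -1.889 -3.334
v -0.425 -2.191 -4.006
v 0.047 -2.773 -3.727
v -0.323 -2.279 -3.219
v 0.207 -1.733 -2.975
v 0.273 -2.347 -4.365
v 0.803 -1.801 -4.121
v 0.805 -2.532 -3.798
v 0.437 -2.49 -3.09
v 0.043 -1.59 -4.25
v -0.325 -1.548 -3.542
v 0.744 -1.521 -3.439
v -0.264 -2.559 -3.901
v -0.481 -2.269 -3.603
v -0.204 -2.611 -3.438
v 0.334 -1.429 -3.228
v 0.611 -1.771 -3.064
v -0.11 -2 -2.997
v -0.131 -2.309 -4.276
v 0.146 -2.651 -4.112
v 0.684 -1.469 -3.902
v 0.961 -1.811 -3.737
v 0.59 -2.08 -4.343
v 0.963 -2.24 -3.548
v 0.459 -2.76 -3.779
v 0.591 -2.509 -4.154
v 0.903 -2.188 -4.011
v 0.747 -2.216 -3.131
v 0.242 -2.735 -3.363
v 0.025 -2.445 -3.064
v 0.337 -2.124 -2.921
v 0.688 -2.593 -3.404
v 0.238 -1.345 -3.977
v -0.267 -1.864 -4.209
v 0.143 -1.956 -4.419
v 0.455 -1.635 -4.276
v 0.021 -1.32 -3.561
v -0.483 -1.84 -3.792
v -0.423 -1.892 -3.329
v -0.111 -1.571 -3.186
v -0.208 -1.487 -3.936
v 1.436 -0.674 -4.81
v 1.322 -1.618 -3.2
v 0.024 0.086 -4.465
v -0.09 -0.858 -2.854
v 2.25 0.498 -4.066
v 2.136 -0.446 -2.455
v 0.838 1.258 -3.72
v 0.724 0.314 -2.11
v -1.465 -3.296 1.475
v -0.553 -3.363 1.095
v -1.095 -3.884 2.465
v -0.555 -2.923 1.357
v -0.801 -2.583 1.651
v -1.224 -2.433 1.898
v -1.712 -2.515 2.031
v -2.134 -2.806 2.015
v -2.376 -3.228 1.855
v -2.374 -3.668 1.592
v -2.129 -4.009 1.298
v -1.705 -4.158 1.052
v -1.217 -4.076 0.918
v -0.795 -3.785 0.934
v -1.234 4.38 0.231
v -0.495 4.498 -0.023
v 0.073 3.437 1.134
v -0.666 3.32 1.389
v -0.554 4.782 0.265
v 0.014 3.721 1.423
v -0.795 4.958 0.545
v -0.227 3.897 1.703
v -1.154 4.979 0.74
v -0.586 3.918 1.898
v -1.534 4.84 0.799
v -0.966 3.779 1.957
v -1.834 4.578 0.706
v -1.266 3.517 1.864
v -1.973 4.263 0.486
v -1.405 3.202 1.643
v -1.914 3.979 0.197
v -1.346 2.918 1.355
v -1.673 3.803 -0.083
v -1.105 2.742 1.075
v -1.314 3.782 -0.278
v -0.746 2.721 0.88
v -0.934 3.921 -0.337
v -0.366 2.86 0.821
v -0.634 4.183 -0.244
v -0.066 3.122 0.914
f 2 1 5
f 2 5 3
f 3 5 6
f 3 6 4
f 5 1 7
f 5 7 6
f 6 7 8
f 6 8 4
f 7 1 9
f 7 9 8
f 8 9 10
f 8 10 4
f 9 1 11
f 9 11 10
f 10 11 12
f 10 12 4
f 11 1 13
f 11 13 12
f 12 13 14
f 12 14 4
f 13 1 15
f 13 15 14
f 14 15 16
f 14 16 4
f 15 1 17
f 15 17 16
f 16 17 18
f 16 18 4
f 17 1 19
f 17 19 18
f 18 19 20
f 18 20 4
f 19 1 21
f 19 21 20
f 20 21 22
f 20 22 4
f 21 1 23
f 21 23 22
f 22 23 24
f 22 24 4
f 23 1 25
f 23 25 24
f 24 25 26
f 24 26 4
f 25 1 27
f 25 27 26
f 26 27 28
f 26 28 4
f 27 1 2
f 27 2 28
f 28 2 3
f 28 3 4
f 29 66 45
f 66 40 69
f 45 69 34
f 66 69 45
f 29 45 41
f 45 34 46
f 41 46 30
f 45 46 41
f 29 41 50
f 41 30 51
f 50 51 36
f 41 51 50
f 29 50 62
f 50 36 65
f 62 65 39
f 50 65 62
f 29 62 66
f 62 39 70
f 66 70 40
f 62 70 66
f 30 46 57
f 46 34 60
f 57 60 38
f 46 60 57
f 34 69 47
f 69 40 68
f 47 68 33
f 69 68 47
f 40 70 67
f 70 39 63
f 67 63 31
f 70 63 67
f 39 65 64
f 65 36 52
f 64 52 35
f 65 52 64
f 36 51 56
f 51 30 53
f 56 53 37
f 51 53 56
f 32 58 44
f 58 38 59
f 44 59 33
f 58 59 44
f 32 44 42
f 44 33 43
f 42 43 31
f 44 43 42
f 32 42 49
f 42 31 48
f 49 48 35
f 42 48 49
f 32 49 54
f 49 35 55
f 54 55 37
f 49 55 54
f 32 54 58
f 54 37 61
f 58 61 38
f 54 61 58
f 33 59 47
f 59 38 60
f 47 60 34
f 59 60 47
f 31 43 67
f 43 33 68
f 67 68 40
f 43 68 67
f 35 48 64
f 48 31 63
f 64 63 39
f 48 63 64
f 37 55 56
f 55 35 52
f 56 52 36
f 55 52 56
f 38 61 57
f 61 37 53
f 57 53 30
f 61 53 57
f 72 74 71
f 75 72 71
f 71 74 73
f 73 75 71
f 72 78 74
f 76 72 75
f 76 78 72
f 74 78 73
f 77 75 73
f 73 78 77
f 77 76 75
f 78 76 77
f 80 79 82
f 80 82 81
f 82 79 83
f 82 83 81
f 83 79 84
f 83 84 81
f 84 79 85
f 84 85 81
f 85 79 86
f 85 86 81
f 86 79 87
f 86 87 81
f 87 79 88
f 87 88 81
f 88 79 89
f 88 89 81
f 89 79 90
f 89 90 81
f 90 79 91
f 90 91 81
f 91 79 92
f 91 92 81
f 92 79 80
f 92 80 81
f 94 93 97
f 94 97 95
f 95 97 98
f 95 98 96
f 97 93 99
f 97 99 98
f 98 99 100
f 98 100 96
f 99 93 101
f 99 101 100
f 100 101 102
f 100 102 96
f 101 93 103
f 101 103 102
f 102 103 104
f 102 104 96
f 103 93 105
f 103 105 104
f 104 105 106
f 104 106 96
f 105 93 107
f 105 107 106
f 106 107 108
f 106 108 96
f 107 93 109
f 107 109 108
f 108 109 110
f 108 110 96
f 109 93 111
f 109 111 110
f 110 111 112
f 110 112 96
f 111 93 113
f 111 113 112
f 112 113 114
f 112 114 96
f 113 93 115
f 113 115 114
f 114 115 116
f 114 116 96
f 115 93 117
f 115 117 116
f 116 117 118
f 116 118 96
f 117 93 94
f 117 94 118
f 118 94 95
f 118 95 96



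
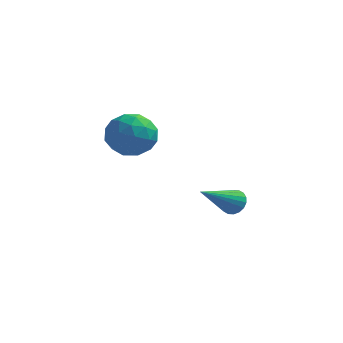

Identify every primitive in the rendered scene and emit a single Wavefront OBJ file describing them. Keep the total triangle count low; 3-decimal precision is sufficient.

v -3.615 0.407 1.046
v -2.86 0.087 0.494
v -4.64 -0.047 -0.094
v -3.885 -0.367 -0.646
v -4.125 -0.842 0.187
v -3.491 -0.562 0.892
v -4.009 0.602 -0.492
v -3.375 0.882 0.213
v -3.103 0.207 -0.456
v -3.175 -0.685 -0.036
v -4.325 0.725 0.436
v -4.397 -0.167 0.856
v -3.147 0.287 0.87
v -4.353 -0.247 -0.47
v -4.494 -0.526 0.019
v -4.05 -0.714 -0.305
v -3.519 -0.094 1.104
v -3.075 -0.283 0.78
v -3.818 -0.828 0.599
v -4.425 0.323 -0.38
v -3.981 0.134 -0.704
v -3.45 0.754 0.705
v -3.006 0.566 0.381
v -3.682 0.868 -0.199
v -2.847 0.169 -0.012
v -3.449 -0.097 -0.683
v -3.522 0.472 -0.592
v -3.149 0.637 -0.178
v -2.889 -0.355 0.234
v -3.491 -0.622 -0.436
v -3.632 -0.901 0.053
v -3.26 -0.736 0.468
v -3.032 -0.284 -0.325
v -4.009 0.662 0.836
v -4.611 0.395 0.166
v -4.24 0.776 -0.068
v -3.868 0.941 0.347
v -4.051 0.137 1.083
v -4.653 -0.129 0.412
v -4.351 -0.597 0.578
v -3.978 -0.432 0.992
v -4.468 0.324 0.725
v -1.468 3.871 -4.267
v -0.924 3.724 -4.13
v -2.152 2.329 -3.213
v -0.99 3.884 -3.939
v -1.151 4.041 -3.812
v -1.374 4.165 -3.776
v -1.616 4.231 -3.837
v -1.829 4.226 -3.984
v -1.97 4.15 -4.186
v -2.011 4.019 -4.404
v -1.945 3.859 -4.596
v -1.785 3.701 -4.722
v -1.561 3.577 -4.758
v -1.319 3.511 -4.697
v -1.106 3.517 -4.551
v -0.965 3.593 -4.348
f 1 38 17
f 38 12 41
f 17 41 6
f 38 41 17
f 1 17 13
f 17 6 18
f 13 18 2
f 17 18 13
f 1 13 22
f 13 2 23
f 22 23 8
f 13 23 22
f 1 22 34
f 22 8 37
f 34 37 11
f 22 37 34
f 1 34 38
f 34 11 42
f 38 42 12
f 34 42 38
f 2 18 29
f 18 6 32
f 29 32 10
f 18 32 29
f 6 41 19
f 41 12 40
f 19 40 5
f 41 40 19
f 12 42 39
f 42 11 35
f 39 35 3
f 42 35 39
f 11 37 36
f 37 8 24
f 36 24 7
f 37 24 36
f 8 23 28
f 23 2 25
f 28 25 9
f 23 25 28
f 4 30 16
f 30 10 31
f 16 31 5
f 30 31 16
f 4 16 14
f 16 5 15
f 14 15 3
f 16 15 14
f 4 14 21
f 14 3 20
f 21 20 7
f 14 20 21
f 4 21 26
f 21 7 27
f 26 27 9
f 21 27 26
f 4 26 30
f 26 9 33
f 30 33 10
f 26 33 30
f 5 31 19
f 31 10 32
f 19 32 6
f 31 32 19
f 3 15 39
f 15 5 40
f 39 40 12
f 15 40 39
f 7 20 36
f 20 3 35
f 36 35 11
f 20 35 36
f 9 27 28
f 27 7 24
f 28 24 8
f 27 24 28
f 10 33 29
f 33 9 25
f 29 25 2
f 33 25 29
f 44 43 46
f 44 46 45
f 46 43 47
f 46 47 45
f 47 43 48
f 47 48 45
f 48 43 49
f 48 49 45
f 49 43 50
f 49 50 45
f 50 43 51
f 50 51 45
f 51 43 52
f 51 52 45
f 52 43 53
f 52 53 45
f 53 43 54
f 53 54 45
f 54 43 55
f 54 55 45
f 55 43 56
f 55 56 45
f 56 43 57
f 56 57 45
f 57 43 58
f 57 58 45
f 58 43 44
f 58 44 45



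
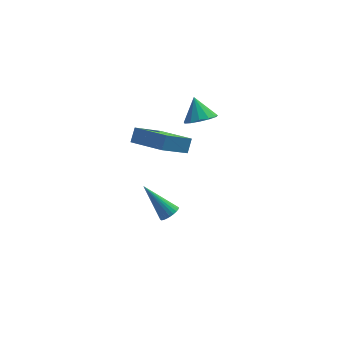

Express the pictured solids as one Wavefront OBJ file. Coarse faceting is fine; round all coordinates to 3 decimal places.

v 0.465 -1.503 2.679
v 1.246 -1.141 2.498
v 0.315 -0.657 3.721
v 0.91 -0.884 2.24
v 0.432 -0.823 2.122
v -0.035 -0.978 2.181
v -0.344 -1.3 2.398
v -0.395 -1.686 2.705
v -0.174 -2.015 3.003
v 0.251 -2.18 3.199
v 0.743 -2.131 3.23
v 1.147 -1.882 3.086
v 1.335 -1.513 2.813
v -1.399 -2.697 -3.641
v -0.969 -2.801 -3.251
v -2.501 -1.623 -2.139
v -0.899 -2.602 -3.343
v -0.906 -2.417 -3.48
v -0.987 -2.274 -3.641
v -1.132 -2.196 -3.803
v -1.317 -2.194 -3.94
v -1.514 -2.269 -4.031
v -1.695 -2.409 -4.063
v -1.83 -2.592 -4.031
v -1.899 -2.792 -3.94
v -1.893 -2.977 -3.803
v -1.811 -3.119 -3.641
v -1.667 -3.197 -3.48
v -1.482 -3.199 -3.343
v -1.284 -3.124 -3.251
v -1.104 -2.985 -3.219
v -3.391 -3.007 3.153
v -3.072 -2.52 3.772
v -1.935 -2.218 1.782
v -1.616 -1.731 2.401
v -2.164 -4.429 3.639
v -1.845 -3.942 4.258
v -0.708 -3.64 2.268
v -0.389 -3.153 2.887
f 2 1 4
f 2 4 3
f 4 1 5
f 4 5 3
f 5 1 6
f 5 6 3
f 6 1 7
f 6 7 3
f 7 1 8
f 7 8 3
f 8 1 9
f 8 9 3
f 9 1 10
f 9 10 3
f 10 1 11
f 10 11 3
f 11 1 12
f 11 12 3
f 12 1 13
f 12 13 3
f 13 1 2
f 13 2 3
f 15 14 17
f 15 17 16
f 17 14 18
f 17 18 16
f 18 14 19
f 18 19 16
f 19 14 20
f 19 20 16
f 20 14 21
f 20 21 16
f 21 14 22
f 21 22 16
f 22 14 23
f 22 23 16
f 23 14 24
f 23 24 16
f 24 14 25
f 24 25 16
f 25 14 26
f 25 26 16
f 26 14 27
f 26 27 16
f 27 14 28
f 27 28 16
f 28 14 29
f 28 29 16
f 29 14 30
f 29 30 16
f 30 14 31
f 30 31 16
f 31 14 15
f 31 15 16
f 33 35 32
f 36 33 32
f 32 35 34
f 34 36 32
f 33 39 35
f 37 33 36
f 37 39 33
f 35 39 34
f 38 36 34
f 34 39 38
f 38 37 36
f 39 37 38



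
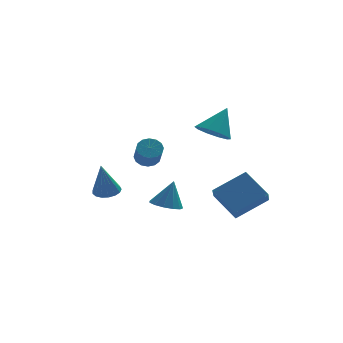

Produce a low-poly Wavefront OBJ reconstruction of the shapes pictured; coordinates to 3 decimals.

v 2.422 -3.851 -1.638
v 1.578 -2.544 -0.496
v 2.714 -2.964 -2.438
v 1.87 -1.657 -1.296
v 4.27 -3.543 -0.624
v 3.426 -2.236 0.518
v 4.562 -2.656 -1.424
v 3.718 -1.349 -0.282
v 0.093 1.7 -3.215
v 0.716 1.002 -3.301
v 0.587 1.94 -1.585
v 0.969 1.446 -3.443
v 0.943 1.97 -3.512
v 0.647 2.409 -3.487
v 0.176 2.623 -3.376
v -0.322 2.544 -3.213
v -0.688 2.197 -3.051
v -0.806 1.692 -2.941
v -0.639 1.19 -2.918
v -0.239 0.85 -2.99
v 0.266 0.78 -3.132
v 2.531 1.247 2.09
v 3.413 0.815 1.718
v 3.489 1.893 3.61
v 3.373 1.42 1.486
v 3.011 1.959 1.485
v 2.466 2.226 1.715
v 1.946 2.119 2.088
v 1.649 1.68 2.461
v 1.689 1.075 2.693
v 2.051 0.536 2.694
v 2.595 0.268 2.464
v 3.116 0.375 2.091
v -0.328 4.441 -0.653
v -0.025 3.936 -1.118
v -0.09 2.934 -0.071
v -0.392 3.439 0.393
v 0.277 4.102 -0.94
v 0.213 3.101 0.107
v 0.417 4.359 -0.685
v 0.353 3.358 0.362
v 0.358 4.638 -0.422
v 0.293 3.637 0.625
v 0.115 4.865 -0.221
v 0.05 3.863 0.826
v -0.247 4.977 -0.135
v -0.312 3.976 0.911
v -0.63 4.946 -0.189
v -0.695 3.944 0.858
v -0.933 4.779 -0.367
v -0.997 3.778 0.68
v -1.073 4.522 -0.622
v -1.137 3.521 0.425
v -1.013 4.243 -0.885
v -1.078 3.242 0.162
v -0.77 4.017 -1.086
v -0.835 3.015 -0.039
v -0.408 3.904 -1.171
v -0.473 2.903 -0.125
v -3.006 2.272 -2.079
v -2.397 1.768 -2.072
v -3.394 1.828 -0.021
v -2.243 2.099 -1.972
v -2.263 2.468 -1.896
v -2.453 2.793 -1.862
v -2.77 2.999 -1.877
v -3.141 3.037 -1.939
v -3.481 2.901 -2.033
v -3.712 2.62 -2.137
v -3.782 2.26 -2.228
v -3.673 1.902 -2.284
v -3.412 1.629 -2.294
v -3.057 1.503 -2.254
v -2.691 1.554 -2.174
f 2 4 1
f 5 2 1
f 1 4 3
f 3 5 1
f 2 8 4
f 6 2 5
f 6 8 2
f 4 8 3
f 7 5 3
f 3 8 7
f 7 6 5
f 8 6 7
f 10 9 12
f 10 12 11
f 12 9 13
f 12 13 11
f 13 9 14
f 13 14 11
f 14 9 15
f 14 15 11
f 15 9 16
f 15 16 11
f 16 9 17
f 16 17 11
f 17 9 18
f 17 18 11
f 18 9 19
f 18 19 11
f 19 9 20
f 19 20 11
f 20 9 21
f 20 21 11
f 21 9 10
f 21 10 11
f 23 22 25
f 23 25 24
f 25 22 26
f 25 26 24
f 26 22 27
f 26 27 24
f 27 22 28
f 27 28 24
f 28 22 29
f 28 29 24
f 29 22 30
f 29 30 24
f 30 22 31
f 30 31 24
f 31 22 32
f 31 32 24
f 32 22 33
f 32 33 24
f 33 22 23
f 33 23 24
f 35 34 38
f 35 38 36
f 36 38 39
f 36 39 37
f 38 34 40
f 38 40 39
f 39 40 41
f 39 41 37
f 40 34 42
f 40 42 41
f 41 42 43
f 41 43 37
f 42 34 44
f 42 44 43
f 43 44 45
f 43 45 37
f 44 34 46
f 44 46 45
f 45 46 47
f 45 47 37
f 46 34 48
f 46 48 47
f 47 48 49
f 47 49 37
f 48 34 50
f 48 50 49
f 49 50 51
f 49 51 37
f 50 34 52
f 50 52 51
f 51 52 53
f 51 53 37
f 52 34 54
f 52 54 53
f 53 54 55
f 53 55 37
f 54 34 56
f 54 56 55
f 55 56 57
f 55 57 37
f 56 34 58
f 56 58 57
f 57 58 59
f 57 59 37
f 58 34 35
f 58 35 59
f 59 35 36
f 59 36 37
f 61 60 63
f 61 63 62
f 63 60 64
f 63 64 62
f 64 60 65
f 64 65 62
f 65 60 66
f 65 66 62
f 66 60 67
f 66 67 62
f 67 60 68
f 67 68 62
f 68 60 69
f 68 69 62
f 69 60 70
f 69 70 62
f 70 60 71
f 70 71 62
f 71 60 72
f 71 72 62
f 72 60 73
f 72 73 62
f 73 60 74
f 73 74 62
f 74 60 61
f 74 61 62



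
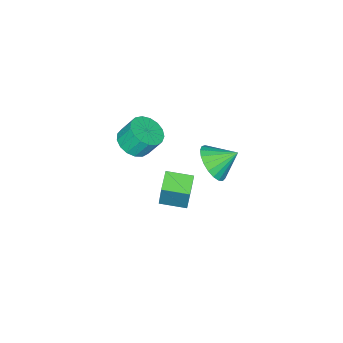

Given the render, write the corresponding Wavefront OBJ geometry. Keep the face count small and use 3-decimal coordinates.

v 1.895 -3.968 -0.787
v 2.653 -3.993 -0.533
v 2.363 -3.496 0.381
v 1.605 -3.472 0.127
v 2.63 -3.66 -0.721
v 2.34 -3.163 0.193
v 2.439 -3.398 -0.924
v 2.149 -2.901 -0.01
v 2.123 -3.267 -1.096
v 1.833 -2.77 -0.182
v 1.755 -3.296 -1.197
v 1.464 -2.799 -0.283
v 1.419 -3.479 -1.204
v 1.128 -2.983 -0.29
v 1.192 -3.775 -1.115
v 0.902 -3.278 -0.201
v 1.126 -4.115 -0.952
v 0.836 -3.618 -0.038
v 1.236 -4.421 -0.75
v 0.946 -3.924 0.164
v 1.498 -4.624 -0.557
v 1.208 -4.127 0.357
v 1.85 -4.676 -0.417
v 1.56 -4.179 0.497
v 2.213 -4.566 -0.361
v 1.923 -4.07 0.553
v 2.503 -4.32 -0.403
v 2.212 -3.823 0.511
v 2.787 1.031 2.079
v 3.499 1.406 2.408
v 2.133 1.709 2.721
v 3.432 1.613 2.12
v 3.252 1.72 1.824
v 2.992 1.708 1.573
v 2.697 1.579 1.409
v 2.417 1.355 1.361
v 2.201 1.075 1.437
v 2.086 0.787 1.624
v 2.093 0.542 1.89
v 2.219 0.381 2.188
v 2.444 0.332 2.467
v 2.727 0.405 2.68
v 3.022 0.585 2.788
v 3.275 0.843 2.774
v 3.444 1.133 2.639
v 1.325 -2.881 -3.444
v 1.612 -2.477 -1.934
v 0.686 -1.911 -3.583
v 0.973 -1.506 -2.072
v 2.127 -2.394 -3.728
v 2.414 -1.989 -2.217
v 1.488 -1.423 -3.866
v 1.775 -1.019 -2.356
f 2 1 5
f 2 5 3
f 3 5 6
f 3 6 4
f 5 1 7
f 5 7 6
f 6 7 8
f 6 8 4
f 7 1 9
f 7 9 8
f 8 9 10
f 8 10 4
f 9 1 11
f 9 11 10
f 10 11 12
f 10 12 4
f 11 1 13
f 11 13 12
f 12 13 14
f 12 14 4
f 13 1 15
f 13 15 14
f 14 15 16
f 14 16 4
f 15 1 17
f 15 17 16
f 16 17 18
f 16 18 4
f 17 1 19
f 17 19 18
f 18 19 20
f 18 20 4
f 19 1 21
f 19 21 20
f 20 21 22
f 20 22 4
f 21 1 23
f 21 23 22
f 22 23 24
f 22 24 4
f 23 1 25
f 23 25 24
f 24 25 26
f 24 26 4
f 25 1 27
f 25 27 26
f 26 27 28
f 26 28 4
f 27 1 2
f 27 2 28
f 28 2 3
f 28 3 4
f 30 29 32
f 30 32 31
f 32 29 33
f 32 33 31
f 33 29 34
f 33 34 31
f 34 29 35
f 34 35 31
f 35 29 36
f 35 36 31
f 36 29 37
f 36 37 31
f 37 29 38
f 37 38 31
f 38 29 39
f 38 39 31
f 39 29 40
f 39 40 31
f 40 29 41
f 40 41 31
f 41 29 42
f 41 42 31
f 42 29 43
f 42 43 31
f 43 29 44
f 43 44 31
f 44 29 45
f 44 45 31
f 45 29 30
f 45 30 31
f 47 49 46
f 50 47 46
f 46 49 48
f 48 50 46
f 47 53 49
f 51 47 50
f 51 53 47
f 49 53 48
f 52 50 48
f 48 53 52
f 52 51 50
f 53 51 52



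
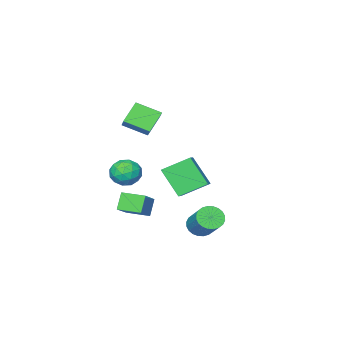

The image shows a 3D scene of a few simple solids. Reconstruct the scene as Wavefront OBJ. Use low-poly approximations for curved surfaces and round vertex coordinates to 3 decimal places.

v -0.026 3.068 -3.601
v 0.76 2.99 -3.822
v 1.272 4.415 -2.5
v 0.486 4.492 -2.279
v 0.659 3.215 -4.026
v 1.171 4.64 -2.704
v 0.455 3.418 -4.165
v 0.967 4.843 -2.843
v 0.177 3.567 -4.218
v 0.689 4.992 -2.897
v -0.132 3.641 -4.178
v 0.38 5.066 -2.856
v -0.425 3.627 -4.049
v 0.087 5.052 -2.727
v -0.657 3.527 -3.852
v -0.145 4.952 -2.531
v -0.793 3.358 -3.617
v -0.281 4.783 -2.296
v -0.812 3.145 -3.38
v -0.3 4.57 -2.058
v -0.711 2.92 -3.176
v -0.199 4.345 -1.854
v -0.507 2.717 -3.037
v 0.005 4.142 -1.715
v -0.229 2.568 -2.983
v 0.283 3.993 -1.662
v 0.08 2.494 -3.024
v 0.592 3.919 -1.702
v 0.373 2.508 -3.153
v 0.885 3.933 -1.831
v 0.605 2.608 -3.349
v 1.117 4.033 -2.028
v 0.741 2.777 -3.584
v 1.253 4.202 -2.263
v 1.278 0.276 -3.594
v 0.697 -0.048 -2.583
v 2.639 1.173 -2.524
v 2.058 0.849 -1.514
v 2.022 -0.909 -3.546
v 1.441 -1.233 -2.536
v 3.383 -0.012 -2.477
v 2.802 -0.336 -1.466
v -3.023 -2.116 -4.335
v -2.86 -3.5 -2.645
v -4.415 -1.14 -3.401
v -4.252 -2.524 -1.711
v -2.248 -1.456 -3.869
v -2.085 -2.84 -2.179
v -3.64 -0.48 -2.935
v -3.477 -1.864 -1.245
v -1.545 -2.26 2.496
v -1.092 -1.521 3.19
v -0.415 -1.966 1.446
v 0.038 -1.228 2.14
v -0.618 -3.452 3.16
v -0.165 -2.714 3.854
v 0.512 -3.159 2.11
v 0.965 -2.42 2.804
v -0.738 -2.996 -2.168
v 0.102 -2.85 -2.728
v 0.158 -3.79 -1.032
v 0.998 -3.644 -1.592
v 0.543 -2.852 -1.138
v -0.01 -2.361 -1.84
v 0.27 -4.279 -1.92
v -0.283 -3.788 -2.622
v 0.725 -3.643 -2.575
v 0.894 -2.761 -2.091
v -0.634 -3.879 -1.669
v -0.465 -2.997 -1.185
v -0.396 -2.853 -2.548
v 0.656 -3.787 -1.212
v 0.389 -3.321 -0.945
v 0.883 -3.235 -1.274
v -0.462 -2.566 -2.026
v 0.031 -2.48 -2.355
v 0.291 -2.481 -1.42
v 0.229 -4.16 -1.405
v 0.722 -4.074 -1.734
v -0.623 -3.405 -2.486
v -0.129 -3.319 -2.815
v -0.031 -4.159 -2.34
v 0.464 -3.234 -2.787
v 0.99 -3.7 -2.119
v 0.562 -4.074 -2.312
v 0.237 -3.785 -2.725
v 0.563 -2.715 -2.503
v 1.089 -3.182 -1.835
v 0.822 -2.716 -1.568
v 0.497 -2.428 -1.981
v 0.929 -3.181 -2.412
v -0.829 -3.458 -1.925
v -0.303 -3.925 -1.257
v -0.237 -4.212 -1.779
v -0.562 -3.924 -2.192
v -0.73 -2.94 -1.641
v -0.204 -3.406 -0.973
v 0.023 -2.855 -1.035
v -0.302 -2.566 -1.448
v -0.669 -3.459 -1.348
f 2 1 5
f 2 5 3
f 3 5 6
f 3 6 4
f 5 1 7
f 5 7 6
f 6 7 8
f 6 8 4
f 7 1 9
f 7 9 8
f 8 9 10
f 8 10 4
f 9 1 11
f 9 11 10
f 10 11 12
f 10 12 4
f 11 1 13
f 11 13 12
f 12 13 14
f 12 14 4
f 13 1 15
f 13 15 14
f 14 15 16
f 14 16 4
f 15 1 17
f 15 17 16
f 16 17 18
f 16 18 4
f 17 1 19
f 17 19 18
f 18 19 20
f 18 20 4
f 19 1 21
f 19 21 20
f 20 21 22
f 20 22 4
f 21 1 23
f 21 23 22
f 22 23 24
f 22 24 4
f 23 1 25
f 23 25 24
f 24 25 26
f 24 26 4
f 25 1 27
f 25 27 26
f 26 27 28
f 26 28 4
f 27 1 29
f 27 29 28
f 28 29 30
f 28 30 4
f 29 1 31
f 29 31 30
f 30 31 32
f 30 32 4
f 31 1 33
f 31 33 32
f 32 33 34
f 32 34 4
f 33 1 2
f 33 2 34
f 34 2 3
f 34 3 4
f 36 38 35
f 39 36 35
f 35 38 37
f 37 39 35
f 36 42 38
f 40 36 39
f 40 42 36
f 38 42 37
f 41 39 37
f 37 42 41
f 41 40 39
f 42 40 41
f 44 46 43
f 47 44 43
f 43 46 45
f 45 47 43
f 44 50 46
f 48 44 47
f 48 50 44
f 46 50 45
f 49 47 45
f 45 50 49
f 49 48 47
f 50 48 49
f 52 54 51
f 55 52 51
f 51 54 53
f 53 55 51
f 52 58 54
f 56 52 55
f 56 58 52
f 54 58 53
f 57 55 53
f 53 58 57
f 57 56 55
f 58 56 57
f 59 96 75
f 96 70 99
f 75 99 64
f 96 99 75
f 59 75 71
f 75 64 76
f 71 76 60
f 75 76 71
f 59 71 80
f 71 60 81
f 80 81 66
f 71 81 80
f 59 80 92
f 80 66 95
f 92 95 69
f 80 95 92
f 59 92 96
f 92 69 100
f 96 100 70
f 92 100 96
f 60 76 87
f 76 64 90
f 87 90 68
f 76 90 87
f 64 99 77
f 99 70 98
f 77 98 63
f 99 98 77
f 70 100 97
f 100 69 93
f 97 93 61
f 100 93 97
f 69 95 94
f 95 66 82
f 94 82 65
f 95 82 94
f 66 81 86
f 81 60 83
f 86 83 67
f 81 83 86
f 62 88 74
f 88 68 89
f 74 89 63
f 88 89 74
f 62 74 72
f 74 63 73
f 72 73 61
f 74 73 72
f 62 72 79
f 72 61 78
f 79 78 65
f 72 78 79
f 62 79 84
f 79 65 85
f 84 85 67
f 79 85 84
f 62 84 88
f 84 67 91
f 88 91 68
f 84 91 88
f 63 89 77
f 89 68 90
f 77 90 64
f 89 90 77
f 61 73 97
f 73 63 98
f 97 98 70
f 73 98 97
f 65 78 94
f 78 61 93
f 94 93 69
f 78 93 94
f 67 85 86
f 85 65 82
f 86 82 66
f 85 82 86
f 68 91 87
f 91 67 83
f 87 83 60
f 91 83 87



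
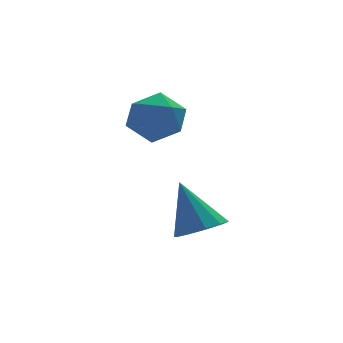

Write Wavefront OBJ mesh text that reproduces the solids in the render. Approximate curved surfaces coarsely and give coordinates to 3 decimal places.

v 3.096 1.219 -0.931
v 3.821 1.395 -0.856
v 2.764 1.981 0.471
v 3.614 1.737 -1.09
v 3.209 1.881 -1.264
v 2.761 1.773 -1.311
v 2.441 1.453 -1.213
v 2.37 1.043 -1.007
v 2.577 0.701 -0.772
v 2.982 0.557 -0.598
v 3.43 0.665 -0.552
v 3.75 0.986 -0.65
v 2.37 4.004 1.676
v 3.16 3.592 1.606
v 2.08 3.248 2.874
v 2.87 2.836 2.804
v 2.836 3.704 3.011
v 3.015 4.172 2.271
v 2.225 2.668 2.209
v 2.404 3.136 1.469
v 3.07 2.766 1.936
v 3.448 3.407 2.431
v 1.792 3.433 2.049
v 2.17 4.074 2.544
f 2 1 4
f 2 4 3
f 4 1 5
f 4 5 3
f 5 1 6
f 5 6 3
f 6 1 7
f 6 7 3
f 7 1 8
f 7 8 3
f 8 1 9
f 8 9 3
f 9 1 10
f 9 10 3
f 10 1 11
f 10 11 3
f 11 1 12
f 11 12 3
f 12 1 2
f 12 2 3
f 13 24 18
f 13 18 14
f 13 14 20
f 13 20 23
f 13 23 24
f 14 18 22
f 18 24 17
f 24 23 15
f 23 20 19
f 20 14 21
f 16 22 17
f 16 17 15
f 16 15 19
f 16 19 21
f 16 21 22
f 17 22 18
f 15 17 24
f 19 15 23
f 21 19 20
f 22 21 14

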